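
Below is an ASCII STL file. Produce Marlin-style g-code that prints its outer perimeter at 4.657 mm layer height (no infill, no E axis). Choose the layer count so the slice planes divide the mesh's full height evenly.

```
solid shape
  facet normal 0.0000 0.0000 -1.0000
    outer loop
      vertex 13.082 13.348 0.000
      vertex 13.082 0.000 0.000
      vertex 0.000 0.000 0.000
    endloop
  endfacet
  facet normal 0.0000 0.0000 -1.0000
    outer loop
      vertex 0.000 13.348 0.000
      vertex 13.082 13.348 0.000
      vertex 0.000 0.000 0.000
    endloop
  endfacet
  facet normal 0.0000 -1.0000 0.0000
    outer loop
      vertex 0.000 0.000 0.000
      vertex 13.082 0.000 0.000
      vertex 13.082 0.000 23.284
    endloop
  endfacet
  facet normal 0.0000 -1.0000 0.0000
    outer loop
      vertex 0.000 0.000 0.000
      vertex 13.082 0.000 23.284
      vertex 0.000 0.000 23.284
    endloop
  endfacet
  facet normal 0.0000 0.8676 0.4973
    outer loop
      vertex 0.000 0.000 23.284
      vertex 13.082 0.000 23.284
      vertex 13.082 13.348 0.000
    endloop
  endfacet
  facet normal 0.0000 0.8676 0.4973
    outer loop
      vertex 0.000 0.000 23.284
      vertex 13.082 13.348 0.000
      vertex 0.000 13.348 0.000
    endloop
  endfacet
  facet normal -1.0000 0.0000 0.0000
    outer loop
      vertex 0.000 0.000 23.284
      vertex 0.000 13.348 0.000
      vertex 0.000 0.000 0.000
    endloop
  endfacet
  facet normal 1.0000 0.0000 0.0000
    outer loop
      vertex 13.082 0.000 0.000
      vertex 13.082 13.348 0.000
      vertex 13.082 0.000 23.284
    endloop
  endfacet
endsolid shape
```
; perimeter-only toolpath
G21 ; units = mm
G90 ; absolute positioning
G28 ; home
; layer 1
G0 Z4.657
G0 X0.000 Y0.000
G1 X13.082 Y0.000
G1 X13.082 Y10.678
G1 X0.000 Y10.678
G1 X0.000 Y0.000
; layer 2
G0 Z9.314
G0 X0.000 Y0.000
G1 X13.082 Y0.000
G1 X13.082 Y8.009
G1 X0.000 Y8.009
G1 X0.000 Y0.000
; layer 3
G0 Z13.970
G0 X0.000 Y0.000
G1 X13.082 Y0.000
G1 X13.082 Y5.339
G1 X0.000 Y5.339
G1 X0.000 Y0.000
; layer 4
G0 Z18.627
G0 X0.000 Y0.000
G1 X13.082 Y0.000
G1 X13.082 Y2.670
G1 X0.000 Y2.670
G1 X0.000 Y0.000
M2 ; end

The solid is a wedge (ramp): 13.1 × 13.3 mm base, rising to 23.3 mm along the y=0 edge and sloping linearly to z=0 at y=13.3. Slicing at Δz = 4.657 mm — 5 equal slices spanning the solid's height, so layer i sits at z = i·h/5 — gives 4 non-empty perimeters. Each is a 4-segment closed polygon; G0 lifts to the layer z and rapids to the start vertex, then G1 traces the edges. The cross-section shrinks linearly with z (the slice at the apex is degenerate and omitted).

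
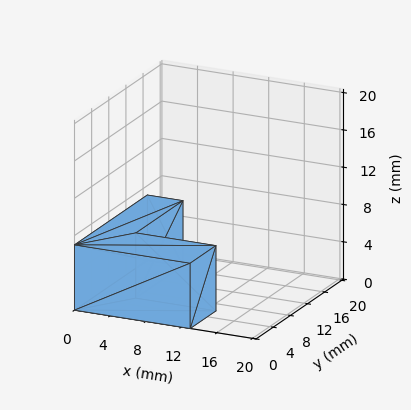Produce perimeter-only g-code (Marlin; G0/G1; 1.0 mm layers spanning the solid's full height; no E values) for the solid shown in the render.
Reading the render: the shape is an L-shaped prism: outer 13 × 17 mm, arm thicknesses ≈ 6 mm (horizontal) and 4 mm (vertical), extruded 7 mm in z (dimensions read to the nearest mm from the axis ticks). For the g-code, the solid's height is divided into equal slices at the stated Δz and each level perimeter traced with G1 moves after a G0 lift.

; perimeter-only toolpath
G21 ; units = mm
G90 ; absolute positioning
G28 ; home
; layer 1
G0 Z1.0
G0 X0.0 Y0.0
G1 X13.0 Y0.0
G1 X13.0 Y6.0
G1 X4.0 Y6.0
G1 X4.0 Y17.0
G1 X0.0 Y17.0
G1 X0.0 Y0.0
; layer 2
G0 Z2.0
G0 X0.0 Y0.0
G1 X13.0 Y0.0
G1 X13.0 Y6.0
G1 X4.0 Y6.0
G1 X4.0 Y17.0
G1 X0.0 Y17.0
G1 X0.0 Y0.0
; layer 3
G0 Z3.0
G0 X0.0 Y0.0
G1 X13.0 Y0.0
G1 X13.0 Y6.0
G1 X4.0 Y6.0
G1 X4.0 Y17.0
G1 X0.0 Y17.0
G1 X0.0 Y0.0
; layer 4
G0 Z4.0
G0 X0.0 Y0.0
G1 X13.0 Y0.0
G1 X13.0 Y6.0
G1 X4.0 Y6.0
G1 X4.0 Y17.0
G1 X0.0 Y17.0
G1 X0.0 Y0.0
; layer 5
G0 Z5.0
G0 X0.0 Y0.0
G1 X13.0 Y0.0
G1 X13.0 Y6.0
G1 X4.0 Y6.0
G1 X4.0 Y17.0
G1 X0.0 Y17.0
G1 X0.0 Y0.0
; layer 6
G0 Z6.0
G0 X0.0 Y0.0
G1 X13.0 Y0.0
G1 X13.0 Y6.0
G1 X4.0 Y6.0
G1 X4.0 Y17.0
G1 X0.0 Y17.0
G1 X0.0 Y0.0
; layer 7
G0 Z7.0
G0 X0.0 Y0.0
G1 X13.0 Y0.0
G1 X13.0 Y6.0
G1 X4.0 Y6.0
G1 X4.0 Y17.0
G1 X0.0 Y17.0
G1 X0.0 Y0.0
M2 ; end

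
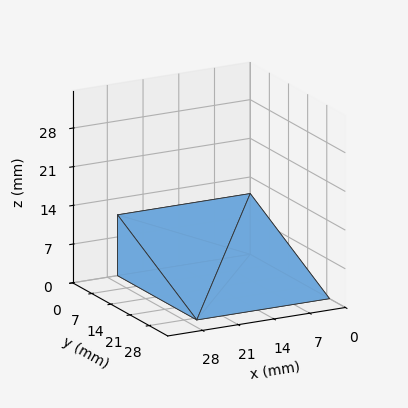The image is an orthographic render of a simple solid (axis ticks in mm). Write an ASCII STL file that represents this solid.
Reading the render: the shape is a wedge (ramp): 26 × 29 mm base, rising to 11 mm along the y=0 edge and sloping linearly to z=0 at y=29 (dimensions read to the nearest mm from the axis ticks). For the STL, each face is triangulated and given an outward normal.

solid part
  facet normal 0.0000 0.0000 -1.0000
    outer loop
      vertex 26.0 29.0 0.0
      vertex 26.0 0.0 0.0
      vertex 0.0 0.0 0.0
    endloop
  endfacet
  facet normal 0.0000 0.0000 -1.0000
    outer loop
      vertex 0.0 29.0 0.0
      vertex 26.0 29.0 0.0
      vertex 0.0 0.0 0.0
    endloop
  endfacet
  facet normal 0.0000 -1.0000 0.0000
    outer loop
      vertex 0.0 0.0 0.0
      vertex 26.0 0.0 0.0
      vertex 26.0 0.0 11.0
    endloop
  endfacet
  facet normal 0.0000 -1.0000 0.0000
    outer loop
      vertex 0.0 0.0 0.0
      vertex 26.0 0.0 11.0
      vertex 0.0 0.0 11.0
    endloop
  endfacet
  facet normal 0.0000 0.3547 0.9350
    outer loop
      vertex 0.0 0.0 11.0
      vertex 26.0 0.0 11.0
      vertex 26.0 29.0 0.0
    endloop
  endfacet
  facet normal 0.0000 0.3547 0.9350
    outer loop
      vertex 0.0 0.0 11.0
      vertex 26.0 29.0 0.0
      vertex 0.0 29.0 0.0
    endloop
  endfacet
  facet normal -1.0000 0.0000 0.0000
    outer loop
      vertex 0.0 0.0 11.0
      vertex 0.0 29.0 0.0
      vertex 0.0 0.0 0.0
    endloop
  endfacet
  facet normal 1.0000 0.0000 0.0000
    outer loop
      vertex 26.0 0.0 0.0
      vertex 26.0 29.0 0.0
      vertex 26.0 0.0 11.0
    endloop
  endfacet
endsolid part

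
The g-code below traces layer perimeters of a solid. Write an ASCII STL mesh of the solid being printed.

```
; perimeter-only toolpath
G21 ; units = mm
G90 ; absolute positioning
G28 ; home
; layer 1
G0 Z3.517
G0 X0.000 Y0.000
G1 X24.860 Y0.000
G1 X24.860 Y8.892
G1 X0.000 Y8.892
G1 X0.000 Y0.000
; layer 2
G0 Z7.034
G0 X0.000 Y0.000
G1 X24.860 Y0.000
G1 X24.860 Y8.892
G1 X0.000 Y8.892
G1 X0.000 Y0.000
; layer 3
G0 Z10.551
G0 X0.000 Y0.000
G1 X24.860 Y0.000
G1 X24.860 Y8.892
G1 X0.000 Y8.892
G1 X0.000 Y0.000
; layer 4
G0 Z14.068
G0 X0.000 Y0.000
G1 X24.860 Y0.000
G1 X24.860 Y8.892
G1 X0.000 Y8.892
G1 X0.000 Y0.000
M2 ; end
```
solid part
  facet normal 0.0000 0.0000 -1.0000
    outer loop
      vertex 24.860 8.892 0.000
      vertex 24.860 0.000 0.000
      vertex 0.000 0.000 0.000
    endloop
  endfacet
  facet normal 0.0000 0.0000 -1.0000
    outer loop
      vertex 0.000 8.892 0.000
      vertex 24.860 8.892 0.000
      vertex 0.000 0.000 0.000
    endloop
  endfacet
  facet normal 0.0000 0.0000 1.0000
    outer loop
      vertex 0.000 0.000 14.068
      vertex 24.860 0.000 14.068
      vertex 24.860 8.892 14.068
    endloop
  endfacet
  facet normal 0.0000 0.0000 1.0000
    outer loop
      vertex 0.000 0.000 14.068
      vertex 24.860 8.892 14.068
      vertex 0.000 8.892 14.068
    endloop
  endfacet
  facet normal 0.0000 -1.0000 0.0000
    outer loop
      vertex 0.000 0.000 0.000
      vertex 24.860 0.000 0.000
      vertex 24.860 0.000 14.068
    endloop
  endfacet
  facet normal 0.0000 -1.0000 0.0000
    outer loop
      vertex 0.000 0.000 0.000
      vertex 24.860 0.000 14.068
      vertex 0.000 0.000 14.068
    endloop
  endfacet
  facet normal 0.0000 1.0000 0.0000
    outer loop
      vertex 24.860 8.892 14.068
      vertex 24.860 8.892 0.000
      vertex 0.000 8.892 0.000
    endloop
  endfacet
  facet normal 0.0000 1.0000 0.0000
    outer loop
      vertex 0.000 8.892 14.068
      vertex 24.860 8.892 14.068
      vertex 0.000 8.892 0.000
    endloop
  endfacet
  facet normal -1.0000 0.0000 0.0000
    outer loop
      vertex 0.000 8.892 14.068
      vertex 0.000 8.892 0.000
      vertex 0.000 0.000 0.000
    endloop
  endfacet
  facet normal -1.0000 0.0000 0.0000
    outer loop
      vertex 0.000 0.000 14.068
      vertex 0.000 8.892 14.068
      vertex 0.000 0.000 0.000
    endloop
  endfacet
  facet normal 1.0000 0.0000 0.0000
    outer loop
      vertex 24.860 0.000 0.000
      vertex 24.860 8.892 0.000
      vertex 24.860 8.892 14.068
    endloop
  endfacet
  facet normal 1.0000 0.0000 0.0000
    outer loop
      vertex 24.860 0.000 0.000
      vertex 24.860 8.892 14.068
      vertex 24.860 0.000 14.068
    endloop
  endfacet
endsolid part

The G0 Z moves step by Δz≈3.517 mm. Every layer's G1 loop is the same polygon, so the solid is a straight extrusion of it from z=0 to z≈14.1. Closing with flat bottom and top caps and triangulating gives 12 facets — a rectangular box, roughly 24.9 × 8.89 mm footprint and 14.1 mm tall.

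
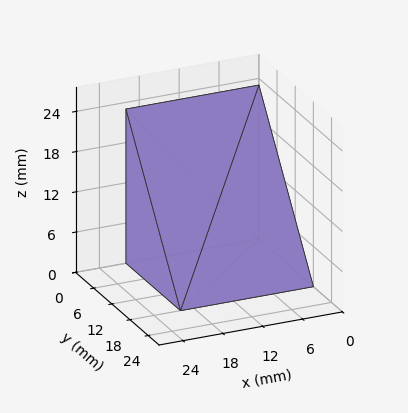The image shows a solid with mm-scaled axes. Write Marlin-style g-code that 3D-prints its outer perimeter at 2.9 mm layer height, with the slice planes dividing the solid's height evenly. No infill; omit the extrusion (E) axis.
Reading the render: the shape is a wedge (ramp): 20 × 18 mm base, rising to 23 mm along the y=0 edge and sloping linearly to z=0 at y=18 (dimensions read to the nearest mm from the axis ticks). For the g-code, the solid's height is divided into equal slices at the stated Δz and each level perimeter traced with G1 moves after a G0 lift.

; perimeter-only toolpath
G21 ; units = mm
G90 ; absolute positioning
G28 ; home
; layer 1
G0 Z2.9
G0 X0.0 Y0.0
G1 X20.0 Y0.0
G1 X20.0 Y15.8
G1 X0.0 Y15.8
G1 X0.0 Y0.0
; layer 2
G0 Z5.8
G0 X0.0 Y0.0
G1 X20.0 Y0.0
G1 X20.0 Y13.5
G1 X0.0 Y13.5
G1 X0.0 Y0.0
; layer 3
G0 Z8.6
G0 X0.0 Y0.0
G1 X20.0 Y0.0
G1 X20.0 Y11.2
G1 X0.0 Y11.2
G1 X0.0 Y0.0
; layer 4
G0 Z11.5
G0 X0.0 Y0.0
G1 X20.0 Y0.0
G1 X20.0 Y9.0
G1 X0.0 Y9.0
G1 X0.0 Y0.0
; layer 5
G0 Z14.4
G0 X0.0 Y0.0
G1 X20.0 Y0.0
G1 X20.0 Y6.8
G1 X0.0 Y6.8
G1 X0.0 Y0.0
; layer 6
G0 Z17.2
G0 X0.0 Y0.0
G1 X20.0 Y0.0
G1 X20.0 Y4.5
G1 X0.0 Y4.5
G1 X0.0 Y0.0
; layer 7
G0 Z20.1
G0 X0.0 Y0.0
G1 X20.0 Y0.0
G1 X20.0 Y2.2
G1 X0.0 Y2.2
G1 X0.0 Y0.0
M2 ; end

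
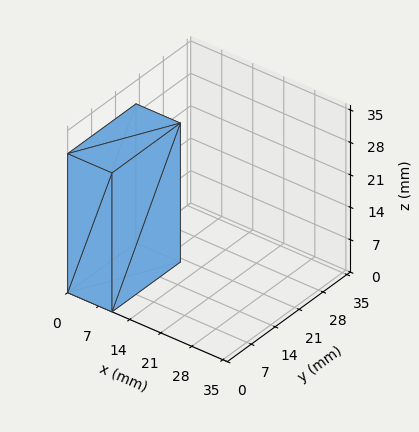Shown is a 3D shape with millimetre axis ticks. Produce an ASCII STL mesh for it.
Reading the render: the shape is a rectangular box, roughly 10 × 20 mm footprint and 30 mm tall (dimensions read to the nearest mm from the axis ticks). For the STL, each face is triangulated and given an outward normal.

solid part
  facet normal 0.0000 0.0000 -1.0000
    outer loop
      vertex 10.0 20.0 0.0
      vertex 10.0 0.0 0.0
      vertex 0.0 0.0 0.0
    endloop
  endfacet
  facet normal 0.0000 0.0000 -1.0000
    outer loop
      vertex 0.0 20.0 0.0
      vertex 10.0 20.0 0.0
      vertex 0.0 0.0 0.0
    endloop
  endfacet
  facet normal 0.0000 0.0000 1.0000
    outer loop
      vertex 0.0 0.0 30.0
      vertex 10.0 0.0 30.0
      vertex 10.0 20.0 30.0
    endloop
  endfacet
  facet normal 0.0000 0.0000 1.0000
    outer loop
      vertex 0.0 0.0 30.0
      vertex 10.0 20.0 30.0
      vertex 0.0 20.0 30.0
    endloop
  endfacet
  facet normal 0.0000 -1.0000 0.0000
    outer loop
      vertex 0.0 0.0 0.0
      vertex 10.0 0.0 0.0
      vertex 10.0 0.0 30.0
    endloop
  endfacet
  facet normal 0.0000 -1.0000 0.0000
    outer loop
      vertex 0.0 0.0 0.0
      vertex 10.0 0.0 30.0
      vertex 0.0 0.0 30.0
    endloop
  endfacet
  facet normal 0.0000 1.0000 0.0000
    outer loop
      vertex 10.0 20.0 30.0
      vertex 10.0 20.0 0.0
      vertex 0.0 20.0 0.0
    endloop
  endfacet
  facet normal 0.0000 1.0000 0.0000
    outer loop
      vertex 0.0 20.0 30.0
      vertex 10.0 20.0 30.0
      vertex 0.0 20.0 0.0
    endloop
  endfacet
  facet normal -1.0000 0.0000 0.0000
    outer loop
      vertex 0.0 20.0 30.0
      vertex 0.0 20.0 0.0
      vertex 0.0 0.0 0.0
    endloop
  endfacet
  facet normal -1.0000 0.0000 0.0000
    outer loop
      vertex 0.0 0.0 30.0
      vertex 0.0 20.0 30.0
      vertex 0.0 0.0 0.0
    endloop
  endfacet
  facet normal 1.0000 0.0000 0.0000
    outer loop
      vertex 10.0 0.0 0.0
      vertex 10.0 20.0 0.0
      vertex 10.0 20.0 30.0
    endloop
  endfacet
  facet normal 1.0000 0.0000 0.0000
    outer loop
      vertex 10.0 0.0 0.0
      vertex 10.0 20.0 30.0
      vertex 10.0 0.0 30.0
    endloop
  endfacet
endsolid part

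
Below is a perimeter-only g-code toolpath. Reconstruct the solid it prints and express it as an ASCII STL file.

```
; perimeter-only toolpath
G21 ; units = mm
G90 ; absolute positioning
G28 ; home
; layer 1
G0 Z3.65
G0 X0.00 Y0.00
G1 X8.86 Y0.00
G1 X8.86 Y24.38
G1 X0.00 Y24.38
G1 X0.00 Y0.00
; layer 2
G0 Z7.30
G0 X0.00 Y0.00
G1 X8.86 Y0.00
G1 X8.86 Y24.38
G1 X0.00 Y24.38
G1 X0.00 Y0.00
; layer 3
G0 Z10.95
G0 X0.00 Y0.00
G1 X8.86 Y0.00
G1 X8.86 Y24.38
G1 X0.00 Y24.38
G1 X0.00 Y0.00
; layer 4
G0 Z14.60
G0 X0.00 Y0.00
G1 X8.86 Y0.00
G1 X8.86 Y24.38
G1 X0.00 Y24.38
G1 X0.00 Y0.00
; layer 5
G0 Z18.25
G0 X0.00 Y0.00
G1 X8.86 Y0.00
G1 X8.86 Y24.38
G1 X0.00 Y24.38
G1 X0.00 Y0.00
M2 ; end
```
solid part
  facet normal 0.0000 0.0000 -1.0000
    outer loop
      vertex 8.86 24.38 0.00
      vertex 8.86 0.00 0.00
      vertex 0.00 0.00 0.00
    endloop
  endfacet
  facet normal 0.0000 0.0000 -1.0000
    outer loop
      vertex 0.00 24.38 0.00
      vertex 8.86 24.38 0.00
      vertex 0.00 0.00 0.00
    endloop
  endfacet
  facet normal 0.0000 0.0000 1.0000
    outer loop
      vertex 0.00 0.00 18.25
      vertex 8.86 0.00 18.25
      vertex 8.86 24.38 18.25
    endloop
  endfacet
  facet normal 0.0000 0.0000 1.0000
    outer loop
      vertex 0.00 0.00 18.25
      vertex 8.86 24.38 18.25
      vertex 0.00 24.38 18.25
    endloop
  endfacet
  facet normal 0.0000 -1.0000 0.0000
    outer loop
      vertex 0.00 0.00 0.00
      vertex 8.86 0.00 0.00
      vertex 8.86 0.00 18.25
    endloop
  endfacet
  facet normal 0.0000 -1.0000 0.0000
    outer loop
      vertex 0.00 0.00 0.00
      vertex 8.86 0.00 18.25
      vertex 0.00 0.00 18.25
    endloop
  endfacet
  facet normal 0.0000 1.0000 0.0000
    outer loop
      vertex 8.86 24.38 18.25
      vertex 8.86 24.38 0.00
      vertex 0.00 24.38 0.00
    endloop
  endfacet
  facet normal 0.0000 1.0000 0.0000
    outer loop
      vertex 0.00 24.38 18.25
      vertex 8.86 24.38 18.25
      vertex 0.00 24.38 0.00
    endloop
  endfacet
  facet normal -1.0000 0.0000 0.0000
    outer loop
      vertex 0.00 24.38 18.25
      vertex 0.00 24.38 0.00
      vertex 0.00 0.00 0.00
    endloop
  endfacet
  facet normal -1.0000 0.0000 0.0000
    outer loop
      vertex 0.00 0.00 18.25
      vertex 0.00 24.38 18.25
      vertex 0.00 0.00 0.00
    endloop
  endfacet
  facet normal 1.0000 0.0000 0.0000
    outer loop
      vertex 8.86 0.00 0.00
      vertex 8.86 24.38 0.00
      vertex 8.86 24.38 18.25
    endloop
  endfacet
  facet normal 1.0000 0.0000 0.0000
    outer loop
      vertex 8.86 0.00 0.00
      vertex 8.86 24.38 18.25
      vertex 8.86 0.00 18.25
    endloop
  endfacet
endsolid part

The G0 Z moves step by Δz≈3.65 mm. Every layer's G1 loop is the same polygon, so the solid is a straight extrusion of it from z=0 to z≈18.2. Closing with flat bottom and top caps and triangulating gives 12 facets — a rectangular box, roughly 8.86 × 24.4 mm footprint and 18.2 mm tall.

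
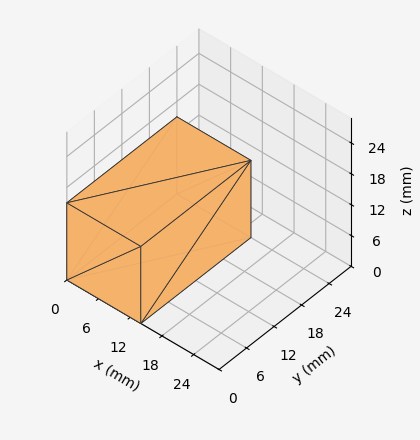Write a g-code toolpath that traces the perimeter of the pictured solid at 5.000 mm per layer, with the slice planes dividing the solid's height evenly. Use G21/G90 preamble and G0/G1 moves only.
Reading the render: the shape is a rectangular box, roughly 14 × 24 mm footprint and 15 mm tall (dimensions read to the nearest mm from the axis ticks). For the g-code, the solid's height is divided into equal slices at the stated Δz and each level perimeter traced with G1 moves after a G0 lift.

; perimeter-only toolpath
G21 ; units = mm
G90 ; absolute positioning
G28 ; home
; layer 1
G0 Z5.000
G0 X0.000 Y0.000
G1 X14.000 Y0.000
G1 X14.000 Y24.000
G1 X0.000 Y24.000
G1 X0.000 Y0.000
; layer 2
G0 Z10.000
G0 X0.000 Y0.000
G1 X14.000 Y0.000
G1 X14.000 Y24.000
G1 X0.000 Y24.000
G1 X0.000 Y0.000
; layer 3
G0 Z15.000
G0 X0.000 Y0.000
G1 X14.000 Y0.000
G1 X14.000 Y24.000
G1 X0.000 Y24.000
G1 X0.000 Y0.000
M2 ; end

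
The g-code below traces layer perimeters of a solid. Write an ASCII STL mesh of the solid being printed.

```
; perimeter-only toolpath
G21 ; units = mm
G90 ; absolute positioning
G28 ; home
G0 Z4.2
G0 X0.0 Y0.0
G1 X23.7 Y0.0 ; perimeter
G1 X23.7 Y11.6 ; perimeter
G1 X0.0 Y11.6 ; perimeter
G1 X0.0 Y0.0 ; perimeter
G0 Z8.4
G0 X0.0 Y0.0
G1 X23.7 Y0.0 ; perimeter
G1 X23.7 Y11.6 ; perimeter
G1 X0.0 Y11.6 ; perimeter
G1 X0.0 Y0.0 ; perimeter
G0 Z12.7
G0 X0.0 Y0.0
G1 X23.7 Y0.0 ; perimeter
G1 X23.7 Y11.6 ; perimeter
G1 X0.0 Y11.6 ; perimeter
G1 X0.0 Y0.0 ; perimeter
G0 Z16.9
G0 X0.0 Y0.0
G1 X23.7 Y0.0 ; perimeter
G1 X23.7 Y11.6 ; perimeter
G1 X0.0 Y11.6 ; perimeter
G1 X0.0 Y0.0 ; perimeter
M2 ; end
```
solid part
  facet normal 0.0000 0.0000 -1.0000
    outer loop
      vertex 23.7 11.6 0.0
      vertex 23.7 0.0 0.0
      vertex 0.0 0.0 0.0
    endloop
  endfacet
  facet normal 0.0000 0.0000 -1.0000
    outer loop
      vertex 0.0 11.6 0.0
      vertex 23.7 11.6 0.0
      vertex 0.0 0.0 0.0
    endloop
  endfacet
  facet normal 0.0000 0.0000 1.0000
    outer loop
      vertex 0.0 0.0 16.9
      vertex 23.7 0.0 16.9
      vertex 23.7 11.6 16.9
    endloop
  endfacet
  facet normal 0.0000 0.0000 1.0000
    outer loop
      vertex 0.0 0.0 16.9
      vertex 23.7 11.6 16.9
      vertex 0.0 11.6 16.9
    endloop
  endfacet
  facet normal 0.0000 -1.0000 0.0000
    outer loop
      vertex 0.0 0.0 0.0
      vertex 23.7 0.0 0.0
      vertex 23.7 0.0 16.9
    endloop
  endfacet
  facet normal 0.0000 -1.0000 0.0000
    outer loop
      vertex 0.0 0.0 0.0
      vertex 23.7 0.0 16.9
      vertex 0.0 0.0 16.9
    endloop
  endfacet
  facet normal 0.0000 1.0000 0.0000
    outer loop
      vertex 23.7 11.6 16.9
      vertex 23.7 11.6 0.0
      vertex 0.0 11.6 0.0
    endloop
  endfacet
  facet normal 0.0000 1.0000 0.0000
    outer loop
      vertex 0.0 11.6 16.9
      vertex 23.7 11.6 16.9
      vertex 0.0 11.6 0.0
    endloop
  endfacet
  facet normal -1.0000 0.0000 0.0000
    outer loop
      vertex 0.0 11.6 16.9
      vertex 0.0 11.6 0.0
      vertex 0.0 0.0 0.0
    endloop
  endfacet
  facet normal -1.0000 0.0000 0.0000
    outer loop
      vertex 0.0 0.0 16.9
      vertex 0.0 11.6 16.9
      vertex 0.0 0.0 0.0
    endloop
  endfacet
  facet normal 1.0000 0.0000 0.0000
    outer loop
      vertex 23.7 0.0 0.0
      vertex 23.7 11.6 0.0
      vertex 23.7 11.6 16.9
    endloop
  endfacet
  facet normal 1.0000 0.0000 0.0000
    outer loop
      vertex 23.7 0.0 0.0
      vertex 23.7 11.6 16.9
      vertex 23.7 0.0 16.9
    endloop
  endfacet
endsolid part

The G0 Z moves step by Δz≈4.2 mm. Every layer's G1 loop is the same polygon, so the solid is a straight extrusion of it from z=0 to z≈16.9. Closing with flat bottom and top caps and triangulating gives 12 facets — a rectangular box, roughly 23.7 × 11.6 mm footprint and 16.9 mm tall.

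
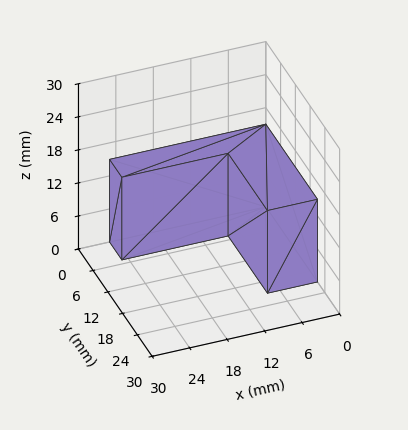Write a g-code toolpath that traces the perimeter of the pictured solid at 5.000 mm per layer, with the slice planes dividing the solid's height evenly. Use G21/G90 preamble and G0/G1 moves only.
Reading the render: the shape is an L-shaped prism: outer 25 × 21 mm, arm thicknesses ≈ 5 mm (horizontal) and 8 mm (vertical), extruded 15 mm in z (dimensions read to the nearest mm from the axis ticks). For the g-code, the solid's height is divided into equal slices at the stated Δz and each level perimeter traced with G1 moves after a G0 lift.

; perimeter-only toolpath
G21 ; units = mm
G90 ; absolute positioning
G28 ; home
; layer 1
G0 Z5.000
G0 X0.000 Y0.000
G1 X25.000 Y0.000
G1 X25.000 Y5.000
G1 X8.000 Y5.000
G1 X8.000 Y21.000
G1 X0.000 Y21.000
G1 X0.000 Y0.000
; layer 2
G0 Z10.000
G0 X0.000 Y0.000
G1 X25.000 Y0.000
G1 X25.000 Y5.000
G1 X8.000 Y5.000
G1 X8.000 Y21.000
G1 X0.000 Y21.000
G1 X0.000 Y0.000
; layer 3
G0 Z15.000
G0 X0.000 Y0.000
G1 X25.000 Y0.000
G1 X25.000 Y5.000
G1 X8.000 Y5.000
G1 X8.000 Y21.000
G1 X0.000 Y21.000
G1 X0.000 Y0.000
M2 ; end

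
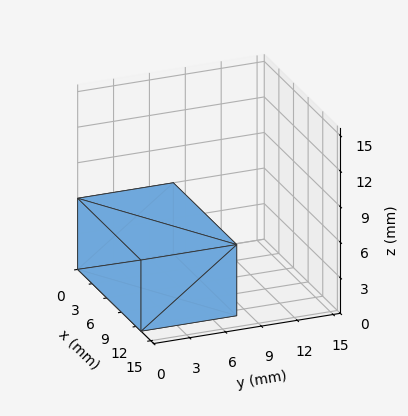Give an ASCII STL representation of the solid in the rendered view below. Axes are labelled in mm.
Reading the render: the shape is a rectangular box, roughly 13 × 8 mm footprint and 6 mm tall (dimensions read to the nearest mm from the axis ticks). For the STL, each face is triangulated and given an outward normal.

solid part
  facet normal 0.0000 0.0000 -1.0000
    outer loop
      vertex 13.000 8.000 0.000
      vertex 13.000 0.000 0.000
      vertex 0.000 0.000 0.000
    endloop
  endfacet
  facet normal 0.0000 0.0000 -1.0000
    outer loop
      vertex 0.000 8.000 0.000
      vertex 13.000 8.000 0.000
      vertex 0.000 0.000 0.000
    endloop
  endfacet
  facet normal 0.0000 0.0000 1.0000
    outer loop
      vertex 0.000 0.000 6.000
      vertex 13.000 0.000 6.000
      vertex 13.000 8.000 6.000
    endloop
  endfacet
  facet normal 0.0000 0.0000 1.0000
    outer loop
      vertex 0.000 0.000 6.000
      vertex 13.000 8.000 6.000
      vertex 0.000 8.000 6.000
    endloop
  endfacet
  facet normal 0.0000 -1.0000 0.0000
    outer loop
      vertex 0.000 0.000 0.000
      vertex 13.000 0.000 0.000
      vertex 13.000 0.000 6.000
    endloop
  endfacet
  facet normal 0.0000 -1.0000 0.0000
    outer loop
      vertex 0.000 0.000 0.000
      vertex 13.000 0.000 6.000
      vertex 0.000 0.000 6.000
    endloop
  endfacet
  facet normal 0.0000 1.0000 0.0000
    outer loop
      vertex 13.000 8.000 6.000
      vertex 13.000 8.000 0.000
      vertex 0.000 8.000 0.000
    endloop
  endfacet
  facet normal 0.0000 1.0000 0.0000
    outer loop
      vertex 0.000 8.000 6.000
      vertex 13.000 8.000 6.000
      vertex 0.000 8.000 0.000
    endloop
  endfacet
  facet normal -1.0000 0.0000 0.0000
    outer loop
      vertex 0.000 8.000 6.000
      vertex 0.000 8.000 0.000
      vertex 0.000 0.000 0.000
    endloop
  endfacet
  facet normal -1.0000 0.0000 0.0000
    outer loop
      vertex 0.000 0.000 6.000
      vertex 0.000 8.000 6.000
      vertex 0.000 0.000 0.000
    endloop
  endfacet
  facet normal 1.0000 0.0000 0.0000
    outer loop
      vertex 13.000 0.000 0.000
      vertex 13.000 8.000 0.000
      vertex 13.000 8.000 6.000
    endloop
  endfacet
  facet normal 1.0000 0.0000 0.0000
    outer loop
      vertex 13.000 0.000 0.000
      vertex 13.000 8.000 6.000
      vertex 13.000 0.000 6.000
    endloop
  endfacet
endsolid part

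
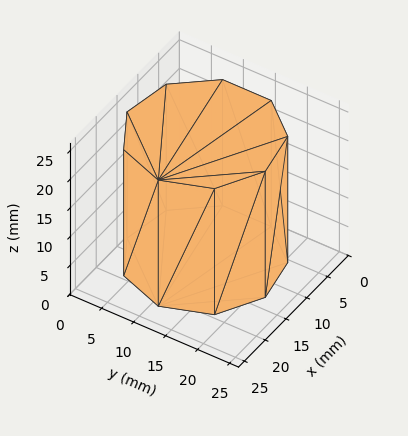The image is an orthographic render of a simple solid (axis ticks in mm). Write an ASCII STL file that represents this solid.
Reading the render: the shape is a regular 9-sided prism (a cylinder approximated with 9 flat sides), circumscribed radius ≈ 11 mm, height ≈ 22 mm (dimensions read to the nearest mm from the axis ticks). For the STL, each face is triangulated and given an outward normal.

solid part
  facet normal 0.0000 0.0000 -1.0000
    outer loop
      vertex 12.9 21.8 0.0
      vertex 19.4 18.1 0.0
      vertex 22.0 11.0 0.0
    endloop
  endfacet
  facet normal 0.0000 0.0000 -1.0000
    outer loop
      vertex 5.5 20.5 0.0
      vertex 12.9 21.8 0.0
      vertex 22.0 11.0 0.0
    endloop
  endfacet
  facet normal 0.0000 0.0000 -1.0000
    outer loop
      vertex 0.7 14.8 0.0
      vertex 5.5 20.5 0.0
      vertex 22.0 11.0 0.0
    endloop
  endfacet
  facet normal 0.0000 0.0000 -1.0000
    outer loop
      vertex 0.7 7.2 0.0
      vertex 0.7 14.8 0.0
      vertex 22.0 11.0 0.0
    endloop
  endfacet
  facet normal 0.0000 0.0000 -1.0000
    outer loop
      vertex 5.5 1.5 0.0
      vertex 0.7 7.2 0.0
      vertex 22.0 11.0 0.0
    endloop
  endfacet
  facet normal 0.0000 0.0000 -1.0000
    outer loop
      vertex 12.9 0.2 0.0
      vertex 5.5 1.5 0.0
      vertex 22.0 11.0 0.0
    endloop
  endfacet
  facet normal 0.0000 0.0000 -1.0000
    outer loop
      vertex 19.4 3.9 0.0
      vertex 12.9 0.2 0.0
      vertex 22.0 11.0 0.0
    endloop
  endfacet
  facet normal 0.0000 0.0000 1.0000
    outer loop
      vertex 22.0 11.0 22.0
      vertex 19.4 18.1 22.0
      vertex 12.9 21.8 22.0
    endloop
  endfacet
  facet normal 0.0000 0.0000 1.0000
    outer loop
      vertex 22.0 11.0 22.0
      vertex 12.9 21.8 22.0
      vertex 5.5 20.5 22.0
    endloop
  endfacet
  facet normal 0.0000 0.0000 1.0000
    outer loop
      vertex 22.0 11.0 22.0
      vertex 5.5 20.5 22.0
      vertex 0.7 14.8 22.0
    endloop
  endfacet
  facet normal 0.0000 0.0000 1.0000
    outer loop
      vertex 22.0 11.0 22.0
      vertex 0.7 14.8 22.0
      vertex 0.7 7.2 22.0
    endloop
  endfacet
  facet normal 0.0000 0.0000 1.0000
    outer loop
      vertex 22.0 11.0 22.0
      vertex 0.7 7.2 22.0
      vertex 5.5 1.5 22.0
    endloop
  endfacet
  facet normal 0.0000 0.0000 1.0000
    outer loop
      vertex 22.0 11.0 22.0
      vertex 5.5 1.5 22.0
      vertex 12.9 0.2 22.0
    endloop
  endfacet
  facet normal 0.0000 0.0000 1.0000
    outer loop
      vertex 22.0 11.0 22.0
      vertex 12.9 0.2 22.0
      vertex 19.4 3.9 22.0
    endloop
  endfacet
  facet normal 0.9390 0.3439 0.0000
    outer loop
      vertex 22.0 11.0 0.0
      vertex 19.4 18.1 0.0
      vertex 19.4 18.1 22.0
    endloop
  endfacet
  facet normal 0.9390 0.3439 0.0000
    outer loop
      vertex 22.0 11.0 0.0
      vertex 19.4 18.1 22.0
      vertex 22.0 11.0 22.0
    endloop
  endfacet
  facet normal 0.4947 0.8691 0.0000
    outer loop
      vertex 19.4 18.1 0.0
      vertex 12.9 21.8 0.0
      vertex 12.9 21.8 22.0
    endloop
  endfacet
  facet normal 0.4947 0.8691 0.0000
    outer loop
      vertex 19.4 18.1 0.0
      vertex 12.9 21.8 22.0
      vertex 19.4 18.1 22.0
    endloop
  endfacet
  facet normal -0.1730 0.9849 0.0000
    outer loop
      vertex 12.9 21.8 0.0
      vertex 5.5 20.5 0.0
      vertex 5.5 20.5 22.0
    endloop
  endfacet
  facet normal -0.1730 0.9849 0.0000
    outer loop
      vertex 12.9 21.8 0.0
      vertex 5.5 20.5 22.0
      vertex 12.9 21.8 22.0
    endloop
  endfacet
  facet normal -0.7649 0.6441 0.0000
    outer loop
      vertex 5.5 20.5 0.0
      vertex 0.7 14.8 0.0
      vertex 0.7 14.8 22.0
    endloop
  endfacet
  facet normal -0.7649 0.6441 0.0000
    outer loop
      vertex 5.5 20.5 0.0
      vertex 0.7 14.8 22.0
      vertex 5.5 20.5 22.0
    endloop
  endfacet
  facet normal -1.0000 0.0000 0.0000
    outer loop
      vertex 0.7 14.8 0.0
      vertex 0.7 7.2 0.0
      vertex 0.7 7.2 22.0
    endloop
  endfacet
  facet normal -1.0000 0.0000 0.0000
    outer loop
      vertex 0.7 14.8 0.0
      vertex 0.7 7.2 22.0
      vertex 0.7 14.8 22.0
    endloop
  endfacet
  facet normal -0.7649 -0.6441 0.0000
    outer loop
      vertex 0.7 7.2 0.0
      vertex 5.5 1.5 0.0
      vertex 5.5 1.5 22.0
    endloop
  endfacet
  facet normal -0.7649 -0.6441 0.0000
    outer loop
      vertex 0.7 7.2 0.0
      vertex 5.5 1.5 22.0
      vertex 0.7 7.2 22.0
    endloop
  endfacet
  facet normal -0.1730 -0.9849 0.0000
    outer loop
      vertex 5.5 1.5 0.0
      vertex 12.9 0.2 0.0
      vertex 12.9 0.2 22.0
    endloop
  endfacet
  facet normal -0.1730 -0.9849 0.0000
    outer loop
      vertex 5.5 1.5 0.0
      vertex 12.9 0.2 22.0
      vertex 5.5 1.5 22.0
    endloop
  endfacet
  facet normal 0.4947 -0.8691 0.0000
    outer loop
      vertex 12.9 0.2 0.0
      vertex 19.4 3.9 0.0
      vertex 19.4 3.9 22.0
    endloop
  endfacet
  facet normal 0.4947 -0.8691 0.0000
    outer loop
      vertex 12.9 0.2 0.0
      vertex 19.4 3.9 22.0
      vertex 12.9 0.2 22.0
    endloop
  endfacet
  facet normal 0.9390 -0.3439 0.0000
    outer loop
      vertex 19.4 3.9 0.0
      vertex 22.0 11.0 0.0
      vertex 22.0 11.0 22.0
    endloop
  endfacet
  facet normal 0.9390 -0.3439 0.0000
    outer loop
      vertex 19.4 3.9 0.0
      vertex 22.0 11.0 22.0
      vertex 19.4 3.9 22.0
    endloop
  endfacet
endsolid part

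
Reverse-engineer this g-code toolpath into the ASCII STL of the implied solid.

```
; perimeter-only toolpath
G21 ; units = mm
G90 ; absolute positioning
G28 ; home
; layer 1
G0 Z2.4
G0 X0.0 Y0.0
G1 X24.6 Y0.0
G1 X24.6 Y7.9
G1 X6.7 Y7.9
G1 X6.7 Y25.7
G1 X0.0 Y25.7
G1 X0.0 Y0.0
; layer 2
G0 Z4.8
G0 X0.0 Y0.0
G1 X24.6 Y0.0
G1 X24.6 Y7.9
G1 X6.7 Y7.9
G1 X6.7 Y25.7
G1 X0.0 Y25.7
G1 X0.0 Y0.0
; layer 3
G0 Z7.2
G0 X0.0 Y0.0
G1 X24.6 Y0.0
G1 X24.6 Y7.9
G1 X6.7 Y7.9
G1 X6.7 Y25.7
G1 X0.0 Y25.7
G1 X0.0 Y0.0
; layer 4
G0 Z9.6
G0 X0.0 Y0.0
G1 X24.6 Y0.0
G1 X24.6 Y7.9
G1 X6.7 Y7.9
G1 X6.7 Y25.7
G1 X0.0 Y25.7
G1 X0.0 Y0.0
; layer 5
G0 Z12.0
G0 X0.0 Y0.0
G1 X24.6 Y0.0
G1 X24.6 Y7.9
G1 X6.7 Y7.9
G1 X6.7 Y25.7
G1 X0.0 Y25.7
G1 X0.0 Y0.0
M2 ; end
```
solid part
  facet normal 0.0000 0.0000 -1.0000
    outer loop
      vertex 24.6 7.9 0.0
      vertex 24.6 0.0 0.0
      vertex 0.0 0.0 0.0
    endloop
  endfacet
  facet normal 0.0000 0.0000 -1.0000
    outer loop
      vertex 6.7 7.9 0.0
      vertex 24.6 7.9 0.0
      vertex 0.0 0.0 0.0
    endloop
  endfacet
  facet normal 0.0000 0.0000 -1.0000
    outer loop
      vertex 6.7 25.7 0.0
      vertex 6.7 7.9 0.0
      vertex 0.0 0.0 0.0
    endloop
  endfacet
  facet normal 0.0000 0.0000 -1.0000
    outer loop
      vertex 0.0 25.7 0.0
      vertex 6.7 25.7 0.0
      vertex 0.0 0.0 0.0
    endloop
  endfacet
  facet normal 0.0000 0.0000 1.0000
    outer loop
      vertex 0.0 0.0 12.0
      vertex 24.6 0.0 12.0
      vertex 24.6 7.9 12.0
    endloop
  endfacet
  facet normal 0.0000 0.0000 1.0000
    outer loop
      vertex 0.0 0.0 12.0
      vertex 24.6 7.9 12.0
      vertex 6.7 7.9 12.0
    endloop
  endfacet
  facet normal 0.0000 0.0000 1.0000
    outer loop
      vertex 0.0 0.0 12.0
      vertex 6.7 7.9 12.0
      vertex 6.7 25.7 12.0
    endloop
  endfacet
  facet normal 0.0000 0.0000 1.0000
    outer loop
      vertex 0.0 0.0 12.0
      vertex 6.7 25.7 12.0
      vertex 0.0 25.7 12.0
    endloop
  endfacet
  facet normal 0.0000 -1.0000 0.0000
    outer loop
      vertex 0.0 0.0 0.0
      vertex 24.6 0.0 0.0
      vertex 24.6 0.0 12.0
    endloop
  endfacet
  facet normal 0.0000 -1.0000 0.0000
    outer loop
      vertex 0.0 0.0 0.0
      vertex 24.6 0.0 12.0
      vertex 0.0 0.0 12.0
    endloop
  endfacet
  facet normal 1.0000 0.0000 0.0000
    outer loop
      vertex 24.6 0.0 0.0
      vertex 24.6 7.9 0.0
      vertex 24.6 7.9 12.0
    endloop
  endfacet
  facet normal 1.0000 0.0000 0.0000
    outer loop
      vertex 24.6 0.0 0.0
      vertex 24.6 7.9 12.0
      vertex 24.6 0.0 12.0
    endloop
  endfacet
  facet normal 0.0000 1.0000 0.0000
    outer loop
      vertex 24.6 7.9 0.0
      vertex 6.7 7.9 0.0
      vertex 6.7 7.9 12.0
    endloop
  endfacet
  facet normal 0.0000 1.0000 0.0000
    outer loop
      vertex 24.6 7.9 0.0
      vertex 6.7 7.9 12.0
      vertex 24.6 7.9 12.0
    endloop
  endfacet
  facet normal 1.0000 0.0000 0.0000
    outer loop
      vertex 6.7 7.9 0.0
      vertex 6.7 25.7 0.0
      vertex 6.7 25.7 12.0
    endloop
  endfacet
  facet normal 1.0000 0.0000 0.0000
    outer loop
      vertex 6.7 7.9 0.0
      vertex 6.7 25.7 12.0
      vertex 6.7 7.9 12.0
    endloop
  endfacet
  facet normal 0.0000 1.0000 0.0000
    outer loop
      vertex 6.7 25.7 0.0
      vertex 0.0 25.7 0.0
      vertex 0.0 25.7 12.0
    endloop
  endfacet
  facet normal 0.0000 1.0000 0.0000
    outer loop
      vertex 6.7 25.7 0.0
      vertex 0.0 25.7 12.0
      vertex 6.7 25.7 12.0
    endloop
  endfacet
  facet normal -1.0000 0.0000 0.0000
    outer loop
      vertex 0.0 25.7 0.0
      vertex 0.0 0.0 0.0
      vertex 0.0 0.0 12.0
    endloop
  endfacet
  facet normal -1.0000 0.0000 0.0000
    outer loop
      vertex 0.0 25.7 0.0
      vertex 0.0 0.0 12.0
      vertex 0.0 25.7 12.0
    endloop
  endfacet
endsolid part

The G0 Z moves step by Δz≈2.4 mm. Every layer's G1 loop is the same polygon, so the solid is a straight extrusion of it from z=0 to z≈12. Closing with flat bottom and top caps and triangulating gives 20 facets — an L-shaped prism: outer 24.6 × 25.7 mm, arm thicknesses ≈ 7.9 mm (horizontal) and 6.7 mm (vertical), extruded 12 mm in z.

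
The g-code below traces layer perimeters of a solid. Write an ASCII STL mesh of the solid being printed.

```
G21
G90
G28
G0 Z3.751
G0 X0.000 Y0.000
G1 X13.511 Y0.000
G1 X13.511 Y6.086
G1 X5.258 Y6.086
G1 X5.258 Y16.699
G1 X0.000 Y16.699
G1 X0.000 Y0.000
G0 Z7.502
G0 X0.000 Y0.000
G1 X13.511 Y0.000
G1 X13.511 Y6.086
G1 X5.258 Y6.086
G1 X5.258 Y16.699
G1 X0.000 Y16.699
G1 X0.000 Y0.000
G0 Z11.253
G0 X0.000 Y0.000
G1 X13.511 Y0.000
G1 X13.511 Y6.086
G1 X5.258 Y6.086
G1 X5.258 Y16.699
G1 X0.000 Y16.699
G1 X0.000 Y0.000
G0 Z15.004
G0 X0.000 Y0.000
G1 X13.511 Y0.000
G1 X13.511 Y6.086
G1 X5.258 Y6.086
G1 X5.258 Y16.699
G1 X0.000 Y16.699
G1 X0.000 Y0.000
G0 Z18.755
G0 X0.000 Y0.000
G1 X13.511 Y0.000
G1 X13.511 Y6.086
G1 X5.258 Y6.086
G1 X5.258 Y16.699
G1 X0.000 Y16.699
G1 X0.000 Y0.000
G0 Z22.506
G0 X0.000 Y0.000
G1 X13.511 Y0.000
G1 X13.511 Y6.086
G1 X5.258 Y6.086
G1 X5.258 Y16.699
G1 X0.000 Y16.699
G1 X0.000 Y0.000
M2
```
solid part
  facet normal 0.0000 0.0000 -1.0000
    outer loop
      vertex 13.511 6.086 0.000
      vertex 13.511 0.000 0.000
      vertex 0.000 0.000 0.000
    endloop
  endfacet
  facet normal 0.0000 0.0000 -1.0000
    outer loop
      vertex 5.258 6.086 0.000
      vertex 13.511 6.086 0.000
      vertex 0.000 0.000 0.000
    endloop
  endfacet
  facet normal 0.0000 0.0000 -1.0000
    outer loop
      vertex 5.258 16.699 0.000
      vertex 5.258 6.086 0.000
      vertex 0.000 0.000 0.000
    endloop
  endfacet
  facet normal 0.0000 0.0000 -1.0000
    outer loop
      vertex 0.000 16.699 0.000
      vertex 5.258 16.699 0.000
      vertex 0.000 0.000 0.000
    endloop
  endfacet
  facet normal 0.0000 0.0000 1.0000
    outer loop
      vertex 0.000 0.000 22.506
      vertex 13.511 0.000 22.506
      vertex 13.511 6.086 22.506
    endloop
  endfacet
  facet normal 0.0000 0.0000 1.0000
    outer loop
      vertex 0.000 0.000 22.506
      vertex 13.511 6.086 22.506
      vertex 5.258 6.086 22.506
    endloop
  endfacet
  facet normal 0.0000 0.0000 1.0000
    outer loop
      vertex 0.000 0.000 22.506
      vertex 5.258 6.086 22.506
      vertex 5.258 16.699 22.506
    endloop
  endfacet
  facet normal 0.0000 0.0000 1.0000
    outer loop
      vertex 0.000 0.000 22.506
      vertex 5.258 16.699 22.506
      vertex 0.000 16.699 22.506
    endloop
  endfacet
  facet normal 0.0000 -1.0000 0.0000
    outer loop
      vertex 0.000 0.000 0.000
      vertex 13.511 0.000 0.000
      vertex 13.511 0.000 22.506
    endloop
  endfacet
  facet normal 0.0000 -1.0000 0.0000
    outer loop
      vertex 0.000 0.000 0.000
      vertex 13.511 0.000 22.506
      vertex 0.000 0.000 22.506
    endloop
  endfacet
  facet normal 1.0000 0.0000 0.0000
    outer loop
      vertex 13.511 0.000 0.000
      vertex 13.511 6.086 0.000
      vertex 13.511 6.086 22.506
    endloop
  endfacet
  facet normal 1.0000 0.0000 0.0000
    outer loop
      vertex 13.511 0.000 0.000
      vertex 13.511 6.086 22.506
      vertex 13.511 0.000 22.506
    endloop
  endfacet
  facet normal 0.0000 1.0000 0.0000
    outer loop
      vertex 13.511 6.086 0.000
      vertex 5.258 6.086 0.000
      vertex 5.258 6.086 22.506
    endloop
  endfacet
  facet normal 0.0000 1.0000 0.0000
    outer loop
      vertex 13.511 6.086 0.000
      vertex 5.258 6.086 22.506
      vertex 13.511 6.086 22.506
    endloop
  endfacet
  facet normal 1.0000 0.0000 0.0000
    outer loop
      vertex 5.258 6.086 0.000
      vertex 5.258 16.699 0.000
      vertex 5.258 16.699 22.506
    endloop
  endfacet
  facet normal 1.0000 0.0000 0.0000
    outer loop
      vertex 5.258 6.086 0.000
      vertex 5.258 16.699 22.506
      vertex 5.258 6.086 22.506
    endloop
  endfacet
  facet normal 0.0000 1.0000 0.0000
    outer loop
      vertex 5.258 16.699 0.000
      vertex 0.000 16.699 0.000
      vertex 0.000 16.699 22.506
    endloop
  endfacet
  facet normal 0.0000 1.0000 0.0000
    outer loop
      vertex 5.258 16.699 0.000
      vertex 0.000 16.699 22.506
      vertex 5.258 16.699 22.506
    endloop
  endfacet
  facet normal -1.0000 0.0000 0.0000
    outer loop
      vertex 0.000 16.699 0.000
      vertex 0.000 0.000 0.000
      vertex 0.000 0.000 22.506
    endloop
  endfacet
  facet normal -1.0000 0.0000 0.0000
    outer loop
      vertex 0.000 16.699 0.000
      vertex 0.000 0.000 22.506
      vertex 0.000 16.699 22.506
    endloop
  endfacet
endsolid part

The G0 Z moves step by Δz≈3.751 mm. Every layer's G1 loop is the same polygon, so the solid is a straight extrusion of it from z=0 to z≈22.5. Closing with flat bottom and top caps and triangulating gives 20 facets — an L-shaped prism: outer 13.5 × 16.7 mm, arm thicknesses ≈ 6.09 mm (horizontal) and 5.26 mm (vertical), extruded 22.5 mm in z.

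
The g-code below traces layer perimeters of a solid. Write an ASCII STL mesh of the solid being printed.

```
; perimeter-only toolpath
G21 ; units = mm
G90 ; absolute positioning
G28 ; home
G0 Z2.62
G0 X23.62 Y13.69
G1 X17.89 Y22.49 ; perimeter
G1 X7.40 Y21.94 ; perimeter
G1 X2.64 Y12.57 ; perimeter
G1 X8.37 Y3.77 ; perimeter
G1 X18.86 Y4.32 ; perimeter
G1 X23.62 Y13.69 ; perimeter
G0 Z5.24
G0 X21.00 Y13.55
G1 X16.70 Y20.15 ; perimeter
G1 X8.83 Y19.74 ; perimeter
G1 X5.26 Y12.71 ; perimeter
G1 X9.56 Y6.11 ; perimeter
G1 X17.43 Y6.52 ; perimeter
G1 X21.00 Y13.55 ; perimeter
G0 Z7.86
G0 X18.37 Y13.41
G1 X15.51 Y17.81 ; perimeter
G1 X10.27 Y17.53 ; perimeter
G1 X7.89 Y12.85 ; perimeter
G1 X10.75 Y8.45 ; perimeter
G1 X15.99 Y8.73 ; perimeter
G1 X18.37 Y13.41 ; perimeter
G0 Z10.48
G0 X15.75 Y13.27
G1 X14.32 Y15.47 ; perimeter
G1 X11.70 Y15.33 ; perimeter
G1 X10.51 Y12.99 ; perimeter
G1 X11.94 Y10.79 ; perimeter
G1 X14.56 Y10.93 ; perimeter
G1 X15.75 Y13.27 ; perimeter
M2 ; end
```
solid part
  facet normal 0.0000 0.0000 -1.0000
    outer loop
      vertex 5.97 24.14 0.00
      vertex 19.08 24.83 0.00
      vertex 26.24 13.83 0.00
    endloop
  endfacet
  facet normal 0.0000 0.0000 -1.0000
    outer loop
      vertex 0.02 12.43 0.00
      vertex 5.97 24.14 0.00
      vertex 26.24 13.83 0.00
    endloop
  endfacet
  facet normal 0.0000 0.0000 -1.0000
    outer loop
      vertex 7.18 1.43 0.00
      vertex 0.02 12.43 0.00
      vertex 26.24 13.83 0.00
    endloop
  endfacet
  facet normal 0.0000 0.0000 -1.0000
    outer loop
      vertex 20.29 2.12 0.00
      vertex 7.18 1.43 0.00
      vertex 26.24 13.83 0.00
    endloop
  endfacet
  facet normal 0.6330 0.4120 0.6555
    outer loop
      vertex 26.24 13.83 0.00
      vertex 19.08 24.83 0.00
      vertex 13.13 13.13 13.10
    endloop
  endfacet
  facet normal -0.0397 0.7541 0.6555
    outer loop
      vertex 19.08 24.83 0.00
      vertex 5.97 24.14 0.00
      vertex 13.13 13.13 13.10
    endloop
  endfacet
  facet normal -0.6733 0.3421 0.6555
    outer loop
      vertex 5.97 24.14 0.00
      vertex 0.02 12.43 0.00
      vertex 13.13 13.13 13.10
    endloop
  endfacet
  facet normal -0.6330 -0.4120 0.6555
    outer loop
      vertex 0.02 12.43 0.00
      vertex 7.18 1.43 0.00
      vertex 13.13 13.13 13.10
    endloop
  endfacet
  facet normal 0.0397 -0.7541 0.6555
    outer loop
      vertex 7.18 1.43 0.00
      vertex 20.29 2.12 0.00
      vertex 13.13 13.13 13.10
    endloop
  endfacet
  facet normal 0.6733 -0.3421 0.6555
    outer loop
      vertex 20.29 2.12 0.00
      vertex 26.24 13.83 0.00
      vertex 13.13 13.13 13.10
    endloop
  endfacet
endsolid part

The G0 Z moves step by Δz≈2.62 mm. The G1 loops shrink linearly with z, so the solid tapers from its base footprint up to z≈13.1. Closing with a flat bottom cap and the tapered top and triangulating gives 10 facets — a regular 6-sided pyramid, base circumscribed radius ≈ 13.1 mm, apex at z ≈ 13.1 mm.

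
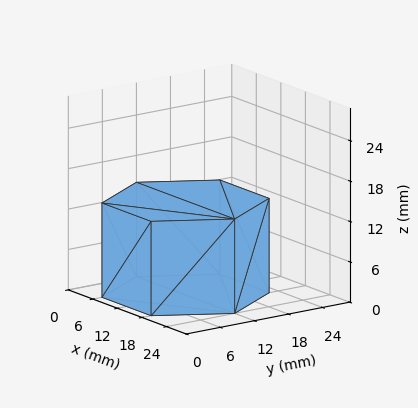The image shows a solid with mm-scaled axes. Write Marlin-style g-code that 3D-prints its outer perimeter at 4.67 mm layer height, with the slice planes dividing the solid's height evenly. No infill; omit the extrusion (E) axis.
Reading the render: the shape is a regular 6-sided prism (a cylinder approximated with 6 flat sides), circumscribed radius ≈ 12 mm, height ≈ 14 mm (dimensions read to the nearest mm from the axis ticks). For the g-code, the solid's height is divided into equal slices at the stated Δz and each level perimeter traced with G1 moves after a G0 lift.

; perimeter-only toolpath
G21 ; units = mm
G90 ; absolute positioning
G28 ; home
; layer 1
G0 Z4.67
G0 X24.00 Y12.00
G1 X18.00 Y22.39
G1 X6.00 Y22.39
G1 X0.00 Y12.00
G1 X6.00 Y1.61
G1 X18.00 Y1.61
G1 X24.00 Y12.00
; layer 2
G0 Z9.33
G0 X24.00 Y12.00
G1 X18.00 Y22.39
G1 X6.00 Y22.39
G1 X0.00 Y12.00
G1 X6.00 Y1.61
G1 X18.00 Y1.61
G1 X24.00 Y12.00
; layer 3
G0 Z14.00
G0 X24.00 Y12.00
G1 X18.00 Y22.39
G1 X6.00 Y22.39
G1 X0.00 Y12.00
G1 X6.00 Y1.61
G1 X18.00 Y1.61
G1 X24.00 Y12.00
M2 ; end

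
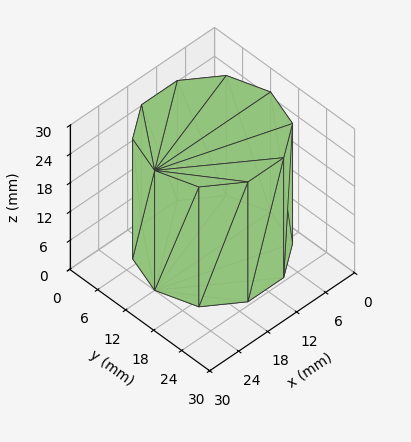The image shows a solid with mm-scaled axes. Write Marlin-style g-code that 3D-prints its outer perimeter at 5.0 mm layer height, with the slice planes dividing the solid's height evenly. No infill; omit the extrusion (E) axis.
Reading the render: the shape is a regular 10-sided prism (a cylinder approximated with 10 flat sides), circumscribed radius ≈ 12 mm, height ≈ 25 mm (dimensions read to the nearest mm from the axis ticks). For the g-code, the solid's height is divided into equal slices at the stated Δz and each level perimeter traced with G1 moves after a G0 lift.

; perimeter-only toolpath
G21 ; units = mm
G90 ; absolute positioning
G28 ; home
; layer 1
G0 Z5.0
G0 X24.0 Y12.0
G1 X21.7 Y19.1
G1 X15.7 Y23.4
G1 X8.3 Y23.4
G1 X2.3 Y19.1
G1 X0.0 Y12.0
G1 X2.3 Y4.9
G1 X8.3 Y0.6
G1 X15.7 Y0.6
G1 X21.7 Y4.9
G1 X24.0 Y12.0
; layer 2
G0 Z10.0
G0 X24.0 Y12.0
G1 X21.7 Y19.1
G1 X15.7 Y23.4
G1 X8.3 Y23.4
G1 X2.3 Y19.1
G1 X0.0 Y12.0
G1 X2.3 Y4.9
G1 X8.3 Y0.6
G1 X15.7 Y0.6
G1 X21.7 Y4.9
G1 X24.0 Y12.0
; layer 3
G0 Z15.0
G0 X24.0 Y12.0
G1 X21.7 Y19.1
G1 X15.7 Y23.4
G1 X8.3 Y23.4
G1 X2.3 Y19.1
G1 X0.0 Y12.0
G1 X2.3 Y4.9
G1 X8.3 Y0.6
G1 X15.7 Y0.6
G1 X21.7 Y4.9
G1 X24.0 Y12.0
; layer 4
G0 Z20.0
G0 X24.0 Y12.0
G1 X21.7 Y19.1
G1 X15.7 Y23.4
G1 X8.3 Y23.4
G1 X2.3 Y19.1
G1 X0.0 Y12.0
G1 X2.3 Y4.9
G1 X8.3 Y0.6
G1 X15.7 Y0.6
G1 X21.7 Y4.9
G1 X24.0 Y12.0
; layer 5
G0 Z25.0
G0 X24.0 Y12.0
G1 X21.7 Y19.1
G1 X15.7 Y23.4
G1 X8.3 Y23.4
G1 X2.3 Y19.1
G1 X0.0 Y12.0
G1 X2.3 Y4.9
G1 X8.3 Y0.6
G1 X15.7 Y0.6
G1 X21.7 Y4.9
G1 X24.0 Y12.0
M2 ; end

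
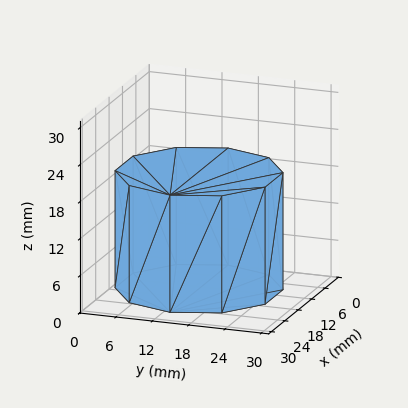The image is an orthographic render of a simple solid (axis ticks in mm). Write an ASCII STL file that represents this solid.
Reading the render: the shape is a regular 10-sided prism (a cylinder approximated with 10 flat sides), circumscribed radius ≈ 13 mm, height ≈ 19 mm (dimensions read to the nearest mm from the axis ticks). For the STL, each face is triangulated and given an outward normal.

solid part
  facet normal 0.0000 0.0000 -1.0000
    outer loop
      vertex 17.017 25.364 0.000
      vertex 23.517 20.641 0.000
      vertex 26.000 13.000 0.000
    endloop
  endfacet
  facet normal 0.0000 0.0000 -1.0000
    outer loop
      vertex 8.983 25.364 0.000
      vertex 17.017 25.364 0.000
      vertex 26.000 13.000 0.000
    endloop
  endfacet
  facet normal 0.0000 0.0000 -1.0000
    outer loop
      vertex 2.483 20.641 0.000
      vertex 8.983 25.364 0.000
      vertex 26.000 13.000 0.000
    endloop
  endfacet
  facet normal 0.0000 0.0000 -1.0000
    outer loop
      vertex 0.000 13.000 0.000
      vertex 2.483 20.641 0.000
      vertex 26.000 13.000 0.000
    endloop
  endfacet
  facet normal 0.0000 0.0000 -1.0000
    outer loop
      vertex 2.483 5.359 0.000
      vertex 0.000 13.000 0.000
      vertex 26.000 13.000 0.000
    endloop
  endfacet
  facet normal 0.0000 0.0000 -1.0000
    outer loop
      vertex 8.983 0.636 0.000
      vertex 2.483 5.359 0.000
      vertex 26.000 13.000 0.000
    endloop
  endfacet
  facet normal 0.0000 0.0000 -1.0000
    outer loop
      vertex 17.017 0.636 0.000
      vertex 8.983 0.636 0.000
      vertex 26.000 13.000 0.000
    endloop
  endfacet
  facet normal 0.0000 0.0000 -1.0000
    outer loop
      vertex 23.517 5.359 0.000
      vertex 17.017 0.636 0.000
      vertex 26.000 13.000 0.000
    endloop
  endfacet
  facet normal 0.0000 0.0000 1.0000
    outer loop
      vertex 26.000 13.000 19.000
      vertex 23.517 20.641 19.000
      vertex 17.017 25.364 19.000
    endloop
  endfacet
  facet normal 0.0000 0.0000 1.0000
    outer loop
      vertex 26.000 13.000 19.000
      vertex 17.017 25.364 19.000
      vertex 8.983 25.364 19.000
    endloop
  endfacet
  facet normal 0.0000 0.0000 1.0000
    outer loop
      vertex 26.000 13.000 19.000
      vertex 8.983 25.364 19.000
      vertex 2.483 20.641 19.000
    endloop
  endfacet
  facet normal 0.0000 0.0000 1.0000
    outer loop
      vertex 26.000 13.000 19.000
      vertex 2.483 20.641 19.000
      vertex 0.000 13.000 19.000
    endloop
  endfacet
  facet normal 0.0000 0.0000 1.0000
    outer loop
      vertex 26.000 13.000 19.000
      vertex 0.000 13.000 19.000
      vertex 2.483 5.359 19.000
    endloop
  endfacet
  facet normal 0.0000 0.0000 1.0000
    outer loop
      vertex 26.000 13.000 19.000
      vertex 2.483 5.359 19.000
      vertex 8.983 0.636 19.000
    endloop
  endfacet
  facet normal 0.0000 0.0000 1.0000
    outer loop
      vertex 26.000 13.000 19.000
      vertex 8.983 0.636 19.000
      vertex 17.017 0.636 19.000
    endloop
  endfacet
  facet normal 0.0000 0.0000 1.0000
    outer loop
      vertex 26.000 13.000 19.000
      vertex 17.017 0.636 19.000
      vertex 23.517 5.359 19.000
    endloop
  endfacet
  facet normal 0.9510 0.3090 0.0000
    outer loop
      vertex 26.000 13.000 0.000
      vertex 23.517 20.641 0.000
      vertex 23.517 20.641 19.000
    endloop
  endfacet
  facet normal 0.9510 0.3090 0.0000
    outer loop
      vertex 26.000 13.000 0.000
      vertex 23.517 20.641 19.000
      vertex 26.000 13.000 19.000
    endloop
  endfacet
  facet normal 0.5878 0.8090 0.0000
    outer loop
      vertex 23.517 20.641 0.000
      vertex 17.017 25.364 0.000
      vertex 17.017 25.364 19.000
    endloop
  endfacet
  facet normal 0.5878 0.8090 0.0000
    outer loop
      vertex 23.517 20.641 0.000
      vertex 17.017 25.364 19.000
      vertex 23.517 20.641 19.000
    endloop
  endfacet
  facet normal 0.0000 1.0000 0.0000
    outer loop
      vertex 17.017 25.364 0.000
      vertex 8.983 25.364 0.000
      vertex 8.983 25.364 19.000
    endloop
  endfacet
  facet normal 0.0000 1.0000 0.0000
    outer loop
      vertex 17.017 25.364 0.000
      vertex 8.983 25.364 19.000
      vertex 17.017 25.364 19.000
    endloop
  endfacet
  facet normal -0.5878 0.8090 0.0000
    outer loop
      vertex 8.983 25.364 0.000
      vertex 2.483 20.641 0.000
      vertex 2.483 20.641 19.000
    endloop
  endfacet
  facet normal -0.5878 0.8090 0.0000
    outer loop
      vertex 8.983 25.364 0.000
      vertex 2.483 20.641 19.000
      vertex 8.983 25.364 19.000
    endloop
  endfacet
  facet normal -0.9510 0.3090 0.0000
    outer loop
      vertex 2.483 20.641 0.000
      vertex 0.000 13.000 0.000
      vertex 0.000 13.000 19.000
    endloop
  endfacet
  facet normal -0.9510 0.3090 0.0000
    outer loop
      vertex 2.483 20.641 0.000
      vertex 0.000 13.000 19.000
      vertex 2.483 20.641 19.000
    endloop
  endfacet
  facet normal -0.9510 -0.3090 0.0000
    outer loop
      vertex 0.000 13.000 0.000
      vertex 2.483 5.359 0.000
      vertex 2.483 5.359 19.000
    endloop
  endfacet
  facet normal -0.9510 -0.3090 0.0000
    outer loop
      vertex 0.000 13.000 0.000
      vertex 2.483 5.359 19.000
      vertex 0.000 13.000 19.000
    endloop
  endfacet
  facet normal -0.5878 -0.8090 0.0000
    outer loop
      vertex 2.483 5.359 0.000
      vertex 8.983 0.636 0.000
      vertex 8.983 0.636 19.000
    endloop
  endfacet
  facet normal -0.5878 -0.8090 0.0000
    outer loop
      vertex 2.483 5.359 0.000
      vertex 8.983 0.636 19.000
      vertex 2.483 5.359 19.000
    endloop
  endfacet
  facet normal 0.0000 -1.0000 0.0000
    outer loop
      vertex 8.983 0.636 0.000
      vertex 17.017 0.636 0.000
      vertex 17.017 0.636 19.000
    endloop
  endfacet
  facet normal 0.0000 -1.0000 0.0000
    outer loop
      vertex 8.983 0.636 0.000
      vertex 17.017 0.636 19.000
      vertex 8.983 0.636 19.000
    endloop
  endfacet
  facet normal 0.5878 -0.8090 0.0000
    outer loop
      vertex 17.017 0.636 0.000
      vertex 23.517 5.359 0.000
      vertex 23.517 5.359 19.000
    endloop
  endfacet
  facet normal 0.5878 -0.8090 0.0000
    outer loop
      vertex 17.017 0.636 0.000
      vertex 23.517 5.359 19.000
      vertex 17.017 0.636 19.000
    endloop
  endfacet
  facet normal 0.9510 -0.3090 0.0000
    outer loop
      vertex 23.517 5.359 0.000
      vertex 26.000 13.000 0.000
      vertex 26.000 13.000 19.000
    endloop
  endfacet
  facet normal 0.9510 -0.3090 0.0000
    outer loop
      vertex 23.517 5.359 0.000
      vertex 26.000 13.000 19.000
      vertex 23.517 5.359 19.000
    endloop
  endfacet
endsolid part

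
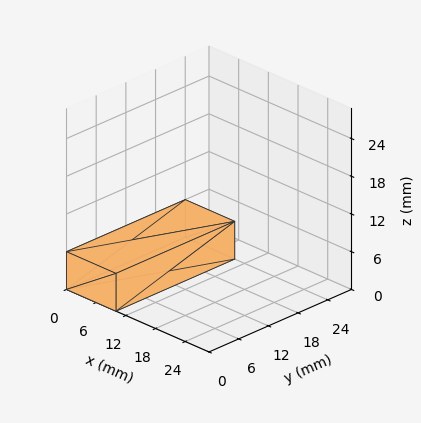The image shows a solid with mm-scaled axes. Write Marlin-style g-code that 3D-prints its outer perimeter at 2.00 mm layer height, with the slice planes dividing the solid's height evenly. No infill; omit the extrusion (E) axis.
Reading the render: the shape is a rectangular box, roughly 10 × 24 mm footprint and 6 mm tall (dimensions read to the nearest mm from the axis ticks). For the g-code, the solid's height is divided into equal slices at the stated Δz and each level perimeter traced with G1 moves after a G0 lift.

; perimeter-only toolpath
G21 ; units = mm
G90 ; absolute positioning
G28 ; home
; layer 1
G0 Z2.00
G0 X0.00 Y0.00
G1 X10.00 Y0.00
G1 X10.00 Y24.00
G1 X0.00 Y24.00
G1 X0.00 Y0.00
; layer 2
G0 Z4.00
G0 X0.00 Y0.00
G1 X10.00 Y0.00
G1 X10.00 Y24.00
G1 X0.00 Y24.00
G1 X0.00 Y0.00
; layer 3
G0 Z6.00
G0 X0.00 Y0.00
G1 X10.00 Y0.00
G1 X10.00 Y24.00
G1 X0.00 Y24.00
G1 X0.00 Y0.00
M2 ; end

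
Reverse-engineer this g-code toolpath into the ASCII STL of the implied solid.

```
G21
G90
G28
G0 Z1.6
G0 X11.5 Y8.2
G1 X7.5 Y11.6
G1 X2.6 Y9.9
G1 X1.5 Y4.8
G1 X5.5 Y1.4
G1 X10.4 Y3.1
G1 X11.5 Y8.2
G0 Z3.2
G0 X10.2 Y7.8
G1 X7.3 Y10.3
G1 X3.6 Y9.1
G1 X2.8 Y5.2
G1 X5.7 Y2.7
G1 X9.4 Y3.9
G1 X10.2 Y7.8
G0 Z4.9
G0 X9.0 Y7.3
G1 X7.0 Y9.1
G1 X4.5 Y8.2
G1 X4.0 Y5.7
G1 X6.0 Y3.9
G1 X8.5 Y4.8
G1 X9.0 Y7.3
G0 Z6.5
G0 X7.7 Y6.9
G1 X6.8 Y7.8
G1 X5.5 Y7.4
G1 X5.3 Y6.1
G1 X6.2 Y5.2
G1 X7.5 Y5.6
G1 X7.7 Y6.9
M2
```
solid part
  facet normal 0.0000 0.0000 -1.0000
    outer loop
      vertex 1.6 10.8 0.0
      vertex 7.8 12.9 0.0
      vertex 12.7 8.6 0.0
    endloop
  endfacet
  facet normal 0.0000 0.0000 -1.0000
    outer loop
      vertex 0.3 4.4 0.0
      vertex 1.6 10.8 0.0
      vertex 12.7 8.6 0.0
    endloop
  endfacet
  facet normal 0.0000 0.0000 -1.0000
    outer loop
      vertex 5.2 0.1 0.0
      vertex 0.3 4.4 0.0
      vertex 12.7 8.6 0.0
    endloop
  endfacet
  facet normal 0.0000 0.0000 -1.0000
    outer loop
      vertex 11.4 2.2 0.0
      vertex 5.2 0.1 0.0
      vertex 12.7 8.6 0.0
    endloop
  endfacet
  facet normal 0.5404 0.6158 0.5733
    outer loop
      vertex 12.7 8.6 0.0
      vertex 7.8 12.9 0.0
      vertex 6.5 6.5 8.1
    endloop
  endfacet
  facet normal -0.2632 0.7771 0.5717
    outer loop
      vertex 7.8 12.9 0.0
      vertex 1.6 10.8 0.0
      vertex 6.5 6.5 8.1
    endloop
  endfacet
  facet normal -0.8034 0.1632 0.5726
    outer loop
      vertex 1.6 10.8 0.0
      vertex 0.3 4.4 0.0
      vertex 6.5 6.5 8.1
    endloop
  endfacet
  facet normal -0.5404 -0.6158 0.5733
    outer loop
      vertex 0.3 4.4 0.0
      vertex 5.2 0.1 0.0
      vertex 6.5 6.5 8.1
    endloop
  endfacet
  facet normal 0.2632 -0.7771 0.5717
    outer loop
      vertex 5.2 0.1 0.0
      vertex 11.4 2.2 0.0
      vertex 6.5 6.5 8.1
    endloop
  endfacet
  facet normal 0.8034 -0.1632 0.5726
    outer loop
      vertex 11.4 2.2 0.0
      vertex 12.7 8.6 0.0
      vertex 6.5 6.5 8.1
    endloop
  endfacet
endsolid part

The G0 Z moves step by Δz≈1.6 mm. The G1 loops shrink linearly with z, so the solid tapers from its base footprint up to z≈8.1. Closing with a flat bottom cap and the tapered top and triangulating gives 10 facets — a regular 6-sided pyramid, base circumscribed radius ≈ 6.5 mm, apex at z ≈ 8.1 mm.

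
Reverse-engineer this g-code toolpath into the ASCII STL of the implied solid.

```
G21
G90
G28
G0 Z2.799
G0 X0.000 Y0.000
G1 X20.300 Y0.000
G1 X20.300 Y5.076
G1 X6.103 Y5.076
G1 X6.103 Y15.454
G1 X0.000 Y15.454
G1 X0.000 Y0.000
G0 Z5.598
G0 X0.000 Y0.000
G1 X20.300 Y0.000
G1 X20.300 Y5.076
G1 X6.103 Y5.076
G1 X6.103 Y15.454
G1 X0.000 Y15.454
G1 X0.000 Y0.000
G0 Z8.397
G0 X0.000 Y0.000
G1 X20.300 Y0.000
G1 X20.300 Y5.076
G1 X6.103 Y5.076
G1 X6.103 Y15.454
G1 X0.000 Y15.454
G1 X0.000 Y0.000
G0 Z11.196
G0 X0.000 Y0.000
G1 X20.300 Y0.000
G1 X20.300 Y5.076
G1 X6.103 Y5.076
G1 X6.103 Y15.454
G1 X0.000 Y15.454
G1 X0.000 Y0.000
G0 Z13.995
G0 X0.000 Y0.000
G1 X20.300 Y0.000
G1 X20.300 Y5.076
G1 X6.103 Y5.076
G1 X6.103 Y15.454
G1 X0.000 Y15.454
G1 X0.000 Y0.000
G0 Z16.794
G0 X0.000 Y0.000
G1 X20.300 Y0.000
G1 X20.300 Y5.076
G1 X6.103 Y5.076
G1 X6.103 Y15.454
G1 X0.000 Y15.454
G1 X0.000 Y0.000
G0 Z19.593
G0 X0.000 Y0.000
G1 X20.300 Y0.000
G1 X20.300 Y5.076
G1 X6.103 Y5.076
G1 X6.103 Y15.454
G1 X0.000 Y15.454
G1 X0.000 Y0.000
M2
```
solid part
  facet normal 0.0000 0.0000 -1.0000
    outer loop
      vertex 20.300 5.076 0.000
      vertex 20.300 0.000 0.000
      vertex 0.000 0.000 0.000
    endloop
  endfacet
  facet normal 0.0000 0.0000 -1.0000
    outer loop
      vertex 6.103 5.076 0.000
      vertex 20.300 5.076 0.000
      vertex 0.000 0.000 0.000
    endloop
  endfacet
  facet normal 0.0000 0.0000 -1.0000
    outer loop
      vertex 6.103 15.454 0.000
      vertex 6.103 5.076 0.000
      vertex 0.000 0.000 0.000
    endloop
  endfacet
  facet normal 0.0000 0.0000 -1.0000
    outer loop
      vertex 0.000 15.454 0.000
      vertex 6.103 15.454 0.000
      vertex 0.000 0.000 0.000
    endloop
  endfacet
  facet normal 0.0000 0.0000 1.0000
    outer loop
      vertex 0.000 0.000 19.593
      vertex 20.300 0.000 19.593
      vertex 20.300 5.076 19.593
    endloop
  endfacet
  facet normal 0.0000 0.0000 1.0000
    outer loop
      vertex 0.000 0.000 19.593
      vertex 20.300 5.076 19.593
      vertex 6.103 5.076 19.593
    endloop
  endfacet
  facet normal 0.0000 0.0000 1.0000
    outer loop
      vertex 0.000 0.000 19.593
      vertex 6.103 5.076 19.593
      vertex 6.103 15.454 19.593
    endloop
  endfacet
  facet normal 0.0000 0.0000 1.0000
    outer loop
      vertex 0.000 0.000 19.593
      vertex 6.103 15.454 19.593
      vertex 0.000 15.454 19.593
    endloop
  endfacet
  facet normal 0.0000 -1.0000 0.0000
    outer loop
      vertex 0.000 0.000 0.000
      vertex 20.300 0.000 0.000
      vertex 20.300 0.000 19.593
    endloop
  endfacet
  facet normal 0.0000 -1.0000 0.0000
    outer loop
      vertex 0.000 0.000 0.000
      vertex 20.300 0.000 19.593
      vertex 0.000 0.000 19.593
    endloop
  endfacet
  facet normal 1.0000 0.0000 0.0000
    outer loop
      vertex 20.300 0.000 0.000
      vertex 20.300 5.076 0.000
      vertex 20.300 5.076 19.593
    endloop
  endfacet
  facet normal 1.0000 0.0000 0.0000
    outer loop
      vertex 20.300 0.000 0.000
      vertex 20.300 5.076 19.593
      vertex 20.300 0.000 19.593
    endloop
  endfacet
  facet normal 0.0000 1.0000 0.0000
    outer loop
      vertex 20.300 5.076 0.000
      vertex 6.103 5.076 0.000
      vertex 6.103 5.076 19.593
    endloop
  endfacet
  facet normal 0.0000 1.0000 0.0000
    outer loop
      vertex 20.300 5.076 0.000
      vertex 6.103 5.076 19.593
      vertex 20.300 5.076 19.593
    endloop
  endfacet
  facet normal 1.0000 0.0000 0.0000
    outer loop
      vertex 6.103 5.076 0.000
      vertex 6.103 15.454 0.000
      vertex 6.103 15.454 19.593
    endloop
  endfacet
  facet normal 1.0000 0.0000 0.0000
    outer loop
      vertex 6.103 5.076 0.000
      vertex 6.103 15.454 19.593
      vertex 6.103 5.076 19.593
    endloop
  endfacet
  facet normal 0.0000 1.0000 0.0000
    outer loop
      vertex 6.103 15.454 0.000
      vertex 0.000 15.454 0.000
      vertex 0.000 15.454 19.593
    endloop
  endfacet
  facet normal 0.0000 1.0000 0.0000
    outer loop
      vertex 6.103 15.454 0.000
      vertex 0.000 15.454 19.593
      vertex 6.103 15.454 19.593
    endloop
  endfacet
  facet normal -1.0000 0.0000 0.0000
    outer loop
      vertex 0.000 15.454 0.000
      vertex 0.000 0.000 0.000
      vertex 0.000 0.000 19.593
    endloop
  endfacet
  facet normal -1.0000 0.0000 0.0000
    outer loop
      vertex 0.000 15.454 0.000
      vertex 0.000 0.000 19.593
      vertex 0.000 15.454 19.593
    endloop
  endfacet
endsolid part

The G0 Z moves step by Δz≈2.799 mm. Every layer's G1 loop is the same polygon, so the solid is a straight extrusion of it from z=0 to z≈19.6. Closing with flat bottom and top caps and triangulating gives 20 facets — an L-shaped prism: outer 20.3 × 15.5 mm, arm thicknesses ≈ 5.08 mm (horizontal) and 6.1 mm (vertical), extruded 19.6 mm in z.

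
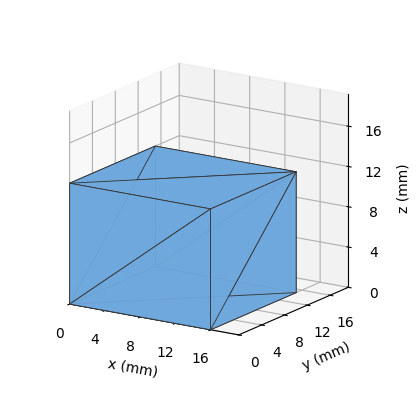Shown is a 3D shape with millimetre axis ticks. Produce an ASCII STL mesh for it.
Reading the render: the shape is a rectangular box, roughly 16 × 15 mm footprint and 12 mm tall (dimensions read to the nearest mm from the axis ticks). For the STL, each face is triangulated and given an outward normal.

solid part
  facet normal 0.0000 0.0000 -1.0000
    outer loop
      vertex 16.000 15.000 0.000
      vertex 16.000 0.000 0.000
      vertex 0.000 0.000 0.000
    endloop
  endfacet
  facet normal 0.0000 0.0000 -1.0000
    outer loop
      vertex 0.000 15.000 0.000
      vertex 16.000 15.000 0.000
      vertex 0.000 0.000 0.000
    endloop
  endfacet
  facet normal 0.0000 0.0000 1.0000
    outer loop
      vertex 0.000 0.000 12.000
      vertex 16.000 0.000 12.000
      vertex 16.000 15.000 12.000
    endloop
  endfacet
  facet normal 0.0000 0.0000 1.0000
    outer loop
      vertex 0.000 0.000 12.000
      vertex 16.000 15.000 12.000
      vertex 0.000 15.000 12.000
    endloop
  endfacet
  facet normal 0.0000 -1.0000 0.0000
    outer loop
      vertex 0.000 0.000 0.000
      vertex 16.000 0.000 0.000
      vertex 16.000 0.000 12.000
    endloop
  endfacet
  facet normal 0.0000 -1.0000 0.0000
    outer loop
      vertex 0.000 0.000 0.000
      vertex 16.000 0.000 12.000
      vertex 0.000 0.000 12.000
    endloop
  endfacet
  facet normal 0.0000 1.0000 0.0000
    outer loop
      vertex 16.000 15.000 12.000
      vertex 16.000 15.000 0.000
      vertex 0.000 15.000 0.000
    endloop
  endfacet
  facet normal 0.0000 1.0000 0.0000
    outer loop
      vertex 0.000 15.000 12.000
      vertex 16.000 15.000 12.000
      vertex 0.000 15.000 0.000
    endloop
  endfacet
  facet normal -1.0000 0.0000 0.0000
    outer loop
      vertex 0.000 15.000 12.000
      vertex 0.000 15.000 0.000
      vertex 0.000 0.000 0.000
    endloop
  endfacet
  facet normal -1.0000 0.0000 0.0000
    outer loop
      vertex 0.000 0.000 12.000
      vertex 0.000 15.000 12.000
      vertex 0.000 0.000 0.000
    endloop
  endfacet
  facet normal 1.0000 0.0000 0.0000
    outer loop
      vertex 16.000 0.000 0.000
      vertex 16.000 15.000 0.000
      vertex 16.000 15.000 12.000
    endloop
  endfacet
  facet normal 1.0000 0.0000 0.0000
    outer loop
      vertex 16.000 0.000 0.000
      vertex 16.000 15.000 12.000
      vertex 16.000 0.000 12.000
    endloop
  endfacet
endsolid part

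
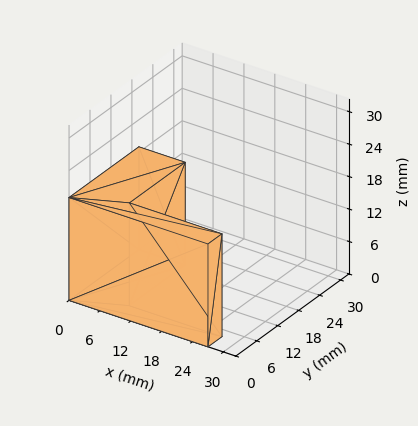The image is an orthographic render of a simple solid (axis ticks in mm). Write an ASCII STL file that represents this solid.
Reading the render: the shape is an L-shaped prism: outer 27 × 20 mm, arm thicknesses ≈ 4 mm (horizontal) and 9 mm (vertical), extruded 19 mm in z (dimensions read to the nearest mm from the axis ticks). For the STL, each face is triangulated and given an outward normal.

solid part
  facet normal 0.0000 0.0000 -1.0000
    outer loop
      vertex 27.0 4.0 0.0
      vertex 27.0 0.0 0.0
      vertex 0.0 0.0 0.0
    endloop
  endfacet
  facet normal 0.0000 0.0000 -1.0000
    outer loop
      vertex 9.0 4.0 0.0
      vertex 27.0 4.0 0.0
      vertex 0.0 0.0 0.0
    endloop
  endfacet
  facet normal 0.0000 0.0000 -1.0000
    outer loop
      vertex 9.0 20.0 0.0
      vertex 9.0 4.0 0.0
      vertex 0.0 0.0 0.0
    endloop
  endfacet
  facet normal 0.0000 0.0000 -1.0000
    outer loop
      vertex 0.0 20.0 0.0
      vertex 9.0 20.0 0.0
      vertex 0.0 0.0 0.0
    endloop
  endfacet
  facet normal 0.0000 0.0000 1.0000
    outer loop
      vertex 0.0 0.0 19.0
      vertex 27.0 0.0 19.0
      vertex 27.0 4.0 19.0
    endloop
  endfacet
  facet normal 0.0000 0.0000 1.0000
    outer loop
      vertex 0.0 0.0 19.0
      vertex 27.0 4.0 19.0
      vertex 9.0 4.0 19.0
    endloop
  endfacet
  facet normal 0.0000 0.0000 1.0000
    outer loop
      vertex 0.0 0.0 19.0
      vertex 9.0 4.0 19.0
      vertex 9.0 20.0 19.0
    endloop
  endfacet
  facet normal 0.0000 0.0000 1.0000
    outer loop
      vertex 0.0 0.0 19.0
      vertex 9.0 20.0 19.0
      vertex 0.0 20.0 19.0
    endloop
  endfacet
  facet normal 0.0000 -1.0000 0.0000
    outer loop
      vertex 0.0 0.0 0.0
      vertex 27.0 0.0 0.0
      vertex 27.0 0.0 19.0
    endloop
  endfacet
  facet normal 0.0000 -1.0000 0.0000
    outer loop
      vertex 0.0 0.0 0.0
      vertex 27.0 0.0 19.0
      vertex 0.0 0.0 19.0
    endloop
  endfacet
  facet normal 1.0000 0.0000 0.0000
    outer loop
      vertex 27.0 0.0 0.0
      vertex 27.0 4.0 0.0
      vertex 27.0 4.0 19.0
    endloop
  endfacet
  facet normal 1.0000 0.0000 0.0000
    outer loop
      vertex 27.0 0.0 0.0
      vertex 27.0 4.0 19.0
      vertex 27.0 0.0 19.0
    endloop
  endfacet
  facet normal 0.0000 1.0000 0.0000
    outer loop
      vertex 27.0 4.0 0.0
      vertex 9.0 4.0 0.0
      vertex 9.0 4.0 19.0
    endloop
  endfacet
  facet normal 0.0000 1.0000 0.0000
    outer loop
      vertex 27.0 4.0 0.0
      vertex 9.0 4.0 19.0
      vertex 27.0 4.0 19.0
    endloop
  endfacet
  facet normal 1.0000 0.0000 0.0000
    outer loop
      vertex 9.0 4.0 0.0
      vertex 9.0 20.0 0.0
      vertex 9.0 20.0 19.0
    endloop
  endfacet
  facet normal 1.0000 0.0000 0.0000
    outer loop
      vertex 9.0 4.0 0.0
      vertex 9.0 20.0 19.0
      vertex 9.0 4.0 19.0
    endloop
  endfacet
  facet normal 0.0000 1.0000 0.0000
    outer loop
      vertex 9.0 20.0 0.0
      vertex 0.0 20.0 0.0
      vertex 0.0 20.0 19.0
    endloop
  endfacet
  facet normal 0.0000 1.0000 0.0000
    outer loop
      vertex 9.0 20.0 0.0
      vertex 0.0 20.0 19.0
      vertex 9.0 20.0 19.0
    endloop
  endfacet
  facet normal -1.0000 0.0000 0.0000
    outer loop
      vertex 0.0 20.0 0.0
      vertex 0.0 0.0 0.0
      vertex 0.0 0.0 19.0
    endloop
  endfacet
  facet normal -1.0000 0.0000 0.0000
    outer loop
      vertex 0.0 20.0 0.0
      vertex 0.0 0.0 19.0
      vertex 0.0 20.0 19.0
    endloop
  endfacet
endsolid part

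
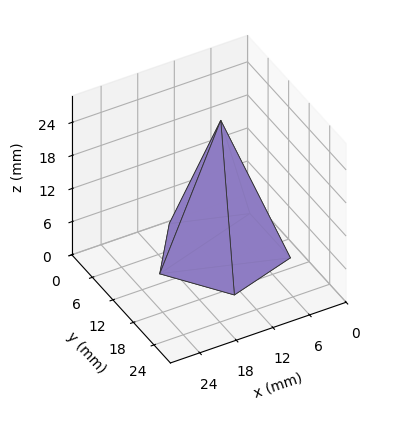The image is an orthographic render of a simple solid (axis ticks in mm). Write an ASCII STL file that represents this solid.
Reading the render: the shape is a regular 5-sided pyramid, base circumscribed radius ≈ 10 mm, apex at z ≈ 24 mm (dimensions read to the nearest mm from the axis ticks). For the STL, each face is triangulated and given an outward normal.

solid part
  facet normal 0.0000 0.0000 -1.0000
    outer loop
      vertex 1.9 15.9 0.0
      vertex 13.1 19.5 0.0
      vertex 20.0 10.0 0.0
    endloop
  endfacet
  facet normal 0.0000 0.0000 -1.0000
    outer loop
      vertex 1.9 4.1 0.0
      vertex 1.9 15.9 0.0
      vertex 20.0 10.0 0.0
    endloop
  endfacet
  facet normal 0.0000 0.0000 -1.0000
    outer loop
      vertex 13.1 0.5 0.0
      vertex 1.9 4.1 0.0
      vertex 20.0 10.0 0.0
    endloop
  endfacet
  facet normal 0.7667 0.5569 0.3195
    outer loop
      vertex 20.0 10.0 0.0
      vertex 13.1 19.5 0.0
      vertex 10.0 10.0 24.0
    endloop
  endfacet
  facet normal -0.2900 0.9021 0.3196
    outer loop
      vertex 13.1 19.5 0.0
      vertex 1.9 15.9 0.0
      vertex 10.0 10.0 24.0
    endloop
  endfacet
  facet normal -0.9475 0.0000 0.3198
    outer loop
      vertex 1.9 15.9 0.0
      vertex 1.9 4.1 0.0
      vertex 10.0 10.0 24.0
    endloop
  endfacet
  facet normal -0.2900 -0.9021 0.3196
    outer loop
      vertex 1.9 4.1 0.0
      vertex 13.1 0.5 0.0
      vertex 10.0 10.0 24.0
    endloop
  endfacet
  facet normal 0.7667 -0.5569 0.3195
    outer loop
      vertex 13.1 0.5 0.0
      vertex 20.0 10.0 0.0
      vertex 10.0 10.0 24.0
    endloop
  endfacet
endsolid part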